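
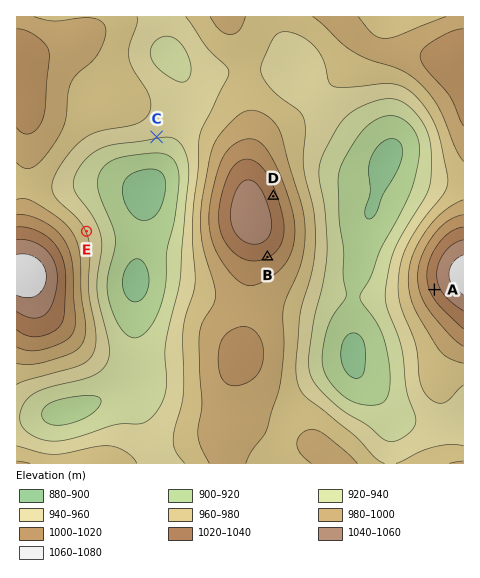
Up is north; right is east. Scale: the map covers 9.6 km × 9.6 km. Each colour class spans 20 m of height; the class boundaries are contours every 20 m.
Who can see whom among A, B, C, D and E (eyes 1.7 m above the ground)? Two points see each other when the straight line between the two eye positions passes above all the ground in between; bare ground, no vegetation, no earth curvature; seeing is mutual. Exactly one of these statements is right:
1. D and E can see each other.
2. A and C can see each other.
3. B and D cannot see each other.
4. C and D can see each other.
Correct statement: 3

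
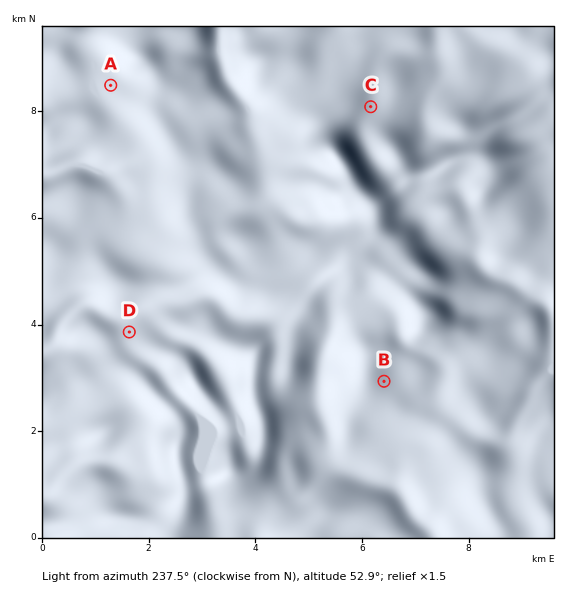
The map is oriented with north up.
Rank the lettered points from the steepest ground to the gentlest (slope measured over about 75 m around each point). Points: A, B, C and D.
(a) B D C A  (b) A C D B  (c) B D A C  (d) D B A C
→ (a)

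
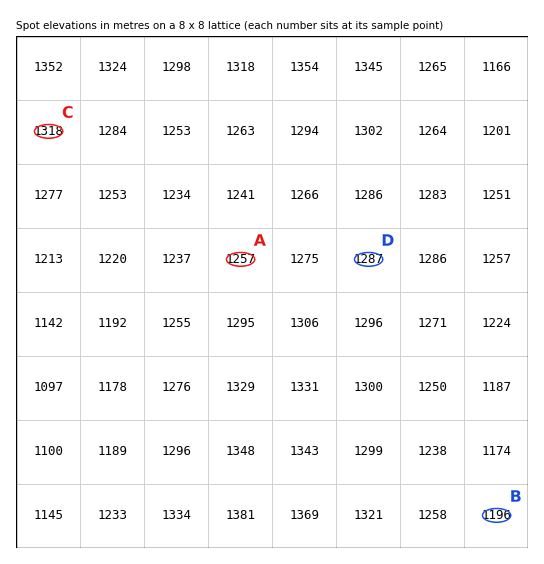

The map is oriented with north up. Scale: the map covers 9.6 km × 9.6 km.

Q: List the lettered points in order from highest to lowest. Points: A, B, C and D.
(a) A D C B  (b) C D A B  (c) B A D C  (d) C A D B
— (b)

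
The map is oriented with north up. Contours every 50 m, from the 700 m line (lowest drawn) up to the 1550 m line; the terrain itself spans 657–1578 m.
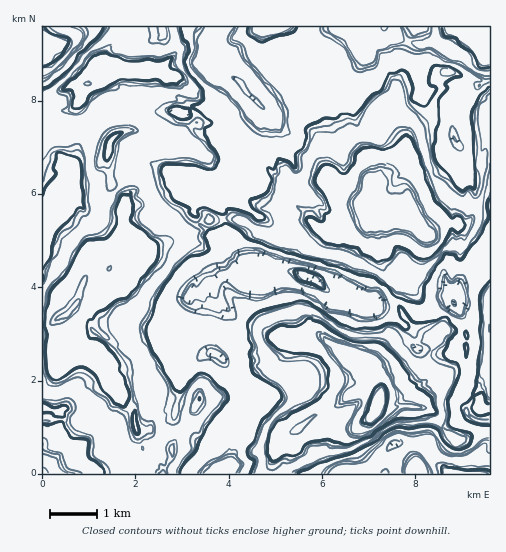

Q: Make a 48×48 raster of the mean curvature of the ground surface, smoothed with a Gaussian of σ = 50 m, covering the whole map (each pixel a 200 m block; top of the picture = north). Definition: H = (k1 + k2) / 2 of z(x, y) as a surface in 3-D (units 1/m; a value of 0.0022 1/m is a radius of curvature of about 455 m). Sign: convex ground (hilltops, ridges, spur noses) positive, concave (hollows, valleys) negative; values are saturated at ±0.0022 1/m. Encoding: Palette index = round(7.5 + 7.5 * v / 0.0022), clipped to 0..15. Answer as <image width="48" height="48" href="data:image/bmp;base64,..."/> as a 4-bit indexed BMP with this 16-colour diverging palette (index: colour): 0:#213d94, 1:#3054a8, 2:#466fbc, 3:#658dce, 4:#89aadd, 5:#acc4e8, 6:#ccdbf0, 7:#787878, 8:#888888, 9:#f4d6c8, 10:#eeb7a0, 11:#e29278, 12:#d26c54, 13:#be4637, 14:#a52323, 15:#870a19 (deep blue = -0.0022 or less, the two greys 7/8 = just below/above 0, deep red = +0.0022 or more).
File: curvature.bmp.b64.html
<image width="48" height="48" href="data:image/bmp;base64,Qk32BAAAAAAAAHYAAAAoAAAAMAAAADAAAAABAAQAAAAAAIAEAAATCwAAEwsAABAAAAAAAAAAlD0hAKhUMAC8b0YAzo1lAN2qiQDoxKwA8NvMAHh4eACIiIgAyNb0AKC37gB4kuIAVGzSADdGvgAjI6UAGQqHALS9pAt4hpeBtSYIiYSYRGAkWHd9q1CIZjLIWcl3d2qmTKMJFviVrIdZdHdP83dliMyXLoeGh22uVpuW9eq+ImiWZTd1RTqpM5h1CYh1hVeJY3iGJ9h4vJ3adkAzMW//pGZNyYha/0eJw2iHOcmbaIdv2mMoUW+mRtmNh3c9h2d4iid3ZI6Ypnc875dpd8QUzWNLh3NNVYgKyGN4c3esmoYln9ppz7Y/VEgJhyvqR5kn9tZnhzVjm3mQTta+vERMVdqpZKubN4s56b1Xh1C3J6T8S/lFrVg1eGg0WbinWJwD2qJ3cyyXcpZJc9cqk241a5/ESJi2aNRkeTd3TNl3dIZKh6aLF4uUSsmamYi3apOHZ7eGjHZFRILZicTSeL2VOdiIiIuUjSd3diCVilenalypv2tXezE6CNh3iLk3qEh3l1uGOF2qpW/slsVlGpRMCLiIiXhYwnh3eJh0pvmHdvlleGWnurgaCMZnkoV4oneIiIiD1d3KiphlVa9kjL9qGb+kmVR4tWeImbl1rFQ1/IR6iINbQ5t5KLbcWbQ3nDibeFVoRqzJmlVBMhnDV5cKOHk/WJyUbBegZYTMy4RJphVndhk2prBEbI12l4iuOlSxZVzEIlq4WHh0I2jNw6JHa3nGxneKotN6UzlGd2RZUIQYtZ2Iw5EKgbOad3l4uE0puWJXd3eABVWHeZd3mUm5g4sth3p4jJehaaw1d1I3eJvLV8NjaERVdRtYuHh4iMWqVXqiIleKzaU0rLsI7YHEZ0qi3JiIitpp6mead83bg5q7hnmXWqSMJ2W4RnuIuzd4sUdS3ZiGPLmFdlMW76dqomVqhSiakmeKp5Nd64hzy4d1+8zLnVjflEdIyFepFni3H/f+QHh09phJqIiIxGrnnEd1K2bMhoumWCViX7hpZWk+iIeKk9Q0iDd2W3H9Vqc2d3d2iLiHULhOmImdSlSsnDZ2a2lMeLRnd4h3Y1t3ObhhyJSsTCxWH3Z1al1FaZN3d3iHdjyIT4iC6rVFppklL4Z0iIhXekFENGd3hn3FS81Yi8tn1XRmfLVSl/tIeImHr8V3iEoniLQLZFR4xxZ1mbNVlM03iJmqnXV4h3ZVxlZL7bmLeSiFmZq5lL8leHiIySd4iZiDeohzZBm+SVkWioh4dl77d3ibM2eIyaiWnKmYd1W7aFZliod3eGRGeJuY+4eMYjC3Zoi4mHZVuHeEqYiHN4d3eHQAtGeqN3G4dlVxyXeLeGeEyYc/0md3eKZmJHnjdla3h3dkXYinSYZ1fMYZtyRnd3d69a42ZzyIh3iHRtnDRcR3THr8q9gTNDi3+ZJ1g5qId3h4dS3GV4doNYaLp4vNzLv8YzdoObiHd3h4mDzFWaqr5mZoyXiKmJplFHd0bIh3d3iJeoVmd7/YQxWXr8zInH+mB4hm2Id4iIjGIPiJu7MogXI3aYQkQSKchXYJlneHh4uydXzYKSbaJ0IEZLiHarm1VXX5ODNHeMpHd2MmI4xyd36BZjt6aNqjo3SI/M6jaiJ3h2dO3pA1VQ=="/>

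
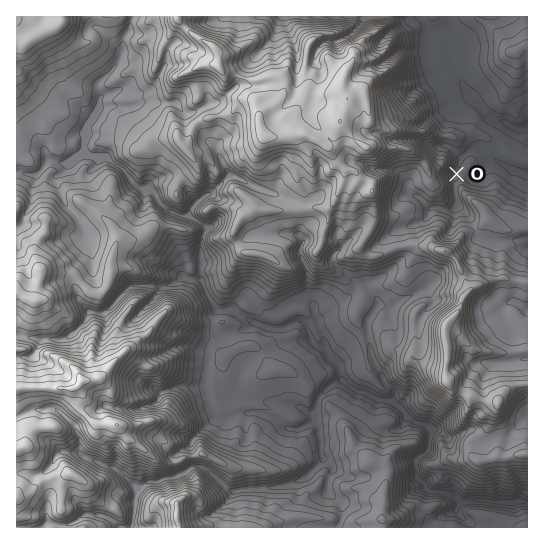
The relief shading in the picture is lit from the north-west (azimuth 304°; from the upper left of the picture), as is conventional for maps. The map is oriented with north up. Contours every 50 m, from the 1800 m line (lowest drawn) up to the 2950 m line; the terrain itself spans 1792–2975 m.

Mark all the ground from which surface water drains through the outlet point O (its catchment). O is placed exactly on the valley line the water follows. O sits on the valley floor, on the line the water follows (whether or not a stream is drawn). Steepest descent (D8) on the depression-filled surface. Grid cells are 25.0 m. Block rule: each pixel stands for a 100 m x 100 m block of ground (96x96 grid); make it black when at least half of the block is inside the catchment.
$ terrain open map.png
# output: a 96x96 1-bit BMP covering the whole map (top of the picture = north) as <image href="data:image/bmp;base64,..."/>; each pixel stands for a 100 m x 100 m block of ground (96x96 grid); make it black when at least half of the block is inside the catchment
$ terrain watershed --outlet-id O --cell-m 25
<image width="96" height="96" href="data:image/bmp;base64,Qk2+BAAAAAAAAD4AAAAoAAAAYAAAAGAAAAABAAEAAAAAAIAEAAATCwAAEwsAAAIAAAAAAAAA////AAAAAAAAAAAAAAAAAAAAAAAAAAAAAAAAAAAAAAAAAAAAAAAAAAAAAAAAAAAAAAAAAAAAAAAAAAAAAAAAAAAAAAAAAAAAAAAAAAAAAAAAAAAAAAAAAAAAAAAAAAAAAAAAAAAAAAAAAAAAAAAAAAAAAAAAAAAAAAAAAAAAAAAAAAAAAAAAAAAAAAAAAAAAAAAAAAAAAAAAAAAAAAAAAAAAAAAAAAAAAAAAAAAAAAAAAAAAAAAAAAAAAAAAAAAAAAAAAAAAAAAAAAAAAAAAAAAAAAAAAAAAAAAAAAAAAAAAAAAAAAAAAAAAAAAAAAAAAAAAAAAAAAAAAAAAAAAAAAAAAAAAAAAAAAAAAAAAAAAAAAAAAAAAAAAAAAAAAAAAAAAAAAAAAAAAAAAAAAAAAAAAAAAAAAAAAAAAAAAAAAAAAAAAAAAAAAAAAAAAAAAAAAAAAAAAAAAAAAAAAAAAAAAAAAAAAAAAAAAAAAAAAAAAAAAAAAAAAAAAAAAAAAAAAAAAAAAAAAAAAAAAAAAAAAAAAAAAAAAAAAAAAAAAAAAAAAAAAAAAAAAAAAAAAAAAAAAAAAAAAAAAAAAAAAAAAAAAAAAAAAAAAAAAAAAAAAAAAAAAAAAAAAAAAAAAAAAAAAAAAAAAAAAAAAAAAAAAAAAAAAAAAAAAAAAAAAAAAAAAAAAAAAAAAAAAAAAAAAAAAAAAAAAAAAAAAAAAAAAAAAAAAAAAAAAAAAAAAAAAAAAAAAAAAAAAAAAAAAAAAAAAAAAAAAAAAAAAAAAAAAAAAAAAAAAAAAAAAAAAAAAAAAAAAAAAAAAAAAAAAAAAAAAAAAAAAHgAAAAAAAAAAAAAAP4DwAAAAAAAAAAAAH//4AAAAAAAAAAAAD//4AAAAAAAAAAAAD//+AAAAAAAAAAAAB///gAAAAAAAAAAAB///wAAAAAAAAAAAB///wAAAAAAAAAAAB///wAAAAAAAAAAAB///gAAAAAAAAAAAB///AAAAAAAAAAAAB//8AAAAAAAAAAAAB//8AAAAAAAAAAAAB//4AAAAAAAAAAAAH//4AAAAAAAAAAAAP/4AAAAAAAAAAAAB//4AAAAAAAAAAAAD//4AAAAAAAAAAAAD//wAAAAAAAAAAAAH//AAAAAAAAAAAAAP/AAAAAAAAAAAAAAfwAAAAAAAAAAAAAAfgAAAAAAAAAAAAAAPAAAAAAAAAAAAAAAGAAAAAAAAAAAAAAAAAAAAAAAAAAAAAAAAAAAAAAAAAAAAAAAAAAAAAAAAAAAAAAAAAAAAAAAAAAAAAAAAAAAAAAAAAAAAAAAAAAAAAAAAAAAAAAAAAAAAAAAAAAAAAAAAAAAAAAAAAAAAAAAAAAAAAAAAAAAAAAAAAAAAAAAAAAAAAAAAAAAAAAAAAAAAAAAAAAAAAAAAAAAAAAAAAAAAAAAAAAAAAAAAAAAAAAAAAAAAAAAAAAAAAAAAAAAAAAAAAAAAAAAAAAAAAAAAAAAAAAAAAAAAAAAAAAAAAAAAAAAAAAAAAAAAAAAAAAAAAAAAAAAAAA="/>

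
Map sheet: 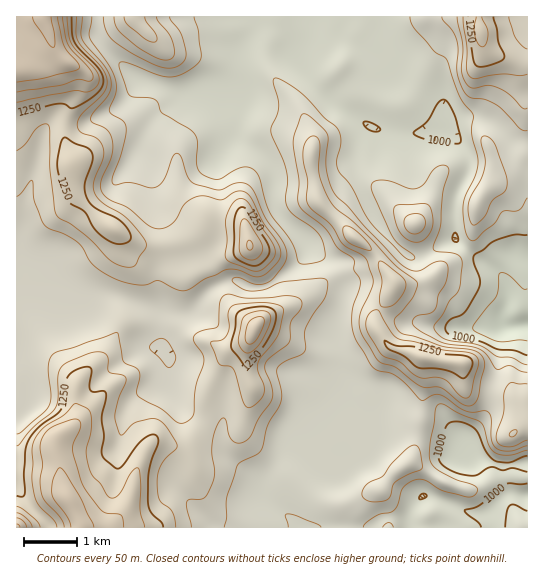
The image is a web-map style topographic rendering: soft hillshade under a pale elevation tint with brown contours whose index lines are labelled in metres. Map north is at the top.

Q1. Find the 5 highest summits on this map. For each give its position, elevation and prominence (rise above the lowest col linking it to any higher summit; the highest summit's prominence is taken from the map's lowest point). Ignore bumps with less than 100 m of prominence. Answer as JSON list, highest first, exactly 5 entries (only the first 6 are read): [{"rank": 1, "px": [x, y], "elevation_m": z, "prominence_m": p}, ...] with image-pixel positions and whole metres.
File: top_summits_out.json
[{"rank": 1, "px": [69, 499], "elevation_m": 1439, "prominence_m": 158}, {"rank": 2, "px": [254, 330], "elevation_m": 1383, "prominence_m": 220}, {"rank": 3, "px": [250, 246], "elevation_m": 1355, "prominence_m": 179}, {"rank": 4, "px": [481, 33], "elevation_m": 1319, "prominence_m": 299}, {"rank": 5, "px": [422, 357], "elevation_m": 1300, "prominence_m": 211}]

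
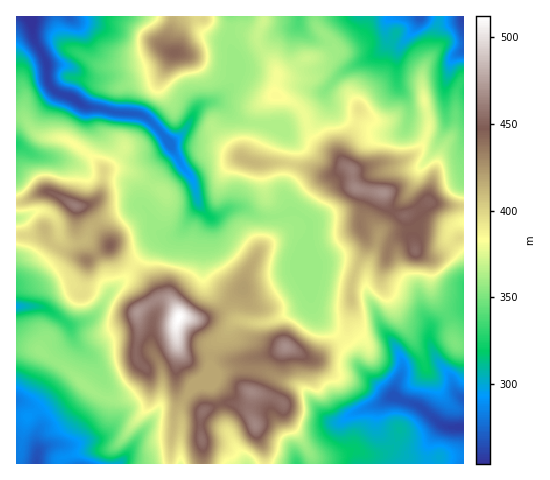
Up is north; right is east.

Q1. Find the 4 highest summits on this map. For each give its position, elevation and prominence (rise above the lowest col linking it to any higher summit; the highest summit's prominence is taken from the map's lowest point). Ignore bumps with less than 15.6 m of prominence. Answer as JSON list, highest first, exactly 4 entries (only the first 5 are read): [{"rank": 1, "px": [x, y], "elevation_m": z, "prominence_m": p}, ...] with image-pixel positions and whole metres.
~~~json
[{"rank": 1, "px": [179, 318], "elevation_m": 512, "prominence_m": 258}, {"rank": 2, "px": [383, 193], "elevation_m": 469, "prominence_m": 82}, {"rank": 3, "px": [286, 347], "elevation_m": 468, "prominence_m": 49}, {"rank": 4, "px": [251, 392], "elevation_m": 465, "prominence_m": 35}]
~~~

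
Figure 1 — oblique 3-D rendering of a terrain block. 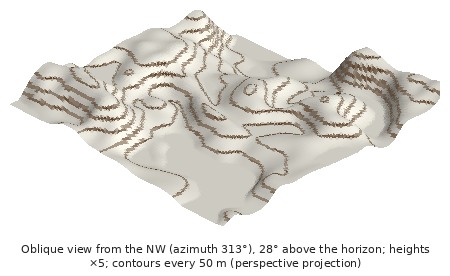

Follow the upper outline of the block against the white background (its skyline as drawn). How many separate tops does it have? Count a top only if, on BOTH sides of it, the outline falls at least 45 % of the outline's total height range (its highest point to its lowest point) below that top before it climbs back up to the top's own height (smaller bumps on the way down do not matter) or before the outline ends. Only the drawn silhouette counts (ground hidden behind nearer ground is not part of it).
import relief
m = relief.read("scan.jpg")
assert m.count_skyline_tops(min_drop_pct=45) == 1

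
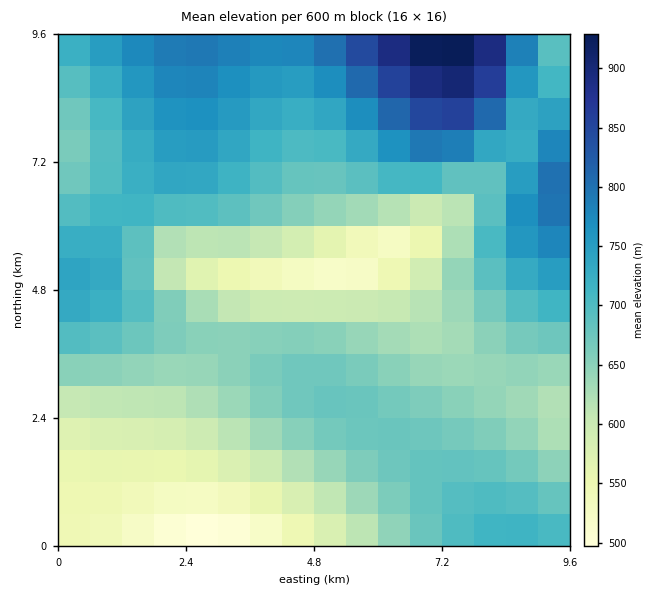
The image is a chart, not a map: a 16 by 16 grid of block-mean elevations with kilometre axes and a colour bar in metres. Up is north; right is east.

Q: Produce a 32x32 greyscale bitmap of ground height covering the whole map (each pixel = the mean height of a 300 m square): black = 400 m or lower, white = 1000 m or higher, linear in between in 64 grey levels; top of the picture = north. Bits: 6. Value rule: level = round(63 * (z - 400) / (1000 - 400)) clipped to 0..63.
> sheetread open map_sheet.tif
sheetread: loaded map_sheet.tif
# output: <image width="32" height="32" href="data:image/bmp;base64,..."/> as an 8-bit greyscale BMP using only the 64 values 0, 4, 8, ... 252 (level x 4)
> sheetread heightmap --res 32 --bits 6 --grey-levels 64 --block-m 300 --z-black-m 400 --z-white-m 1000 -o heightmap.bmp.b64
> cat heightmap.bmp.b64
<image width="32" height="32" href="data:image/bmp;base64,Qk02CAAAAAAAADYEAAAoAAAAIAAAACAAAAABAAgAAAAAAAAEAAATCwAAEwsAAAABAAAAAAAAAAAAAAEBAQACAgIAAwMDAAQEBAAFBQUABgYGAAcHBwAICAgACQkJAAoKCgALCwsADAwMAA0NDQAODg4ADw8PABAQEAAREREAEhISABMTEwAUFBQAFRUVABYWFgAXFxcAGBgYABkZGQAaGhoAGxsbABwcHAAdHR0AHh4eAB8fHwAgICAAISEhACIiIgAjIyMAJCQkACUlJQAmJiYAJycnACgoKAApKSkAKioqACsrKwAsLCwALS0tAC4uLgAvLy8AMDAwADExMQAyMjIAMzMzADQ0NAA1NTUANjY2ADc3NwA4ODgAOTk5ADo6OgA7OzsAPDw8AD09PQA+Pj4APz8/AEBAQABBQUEAQkJCAENDQwBEREQARUVFAEZGRgBHR0cASEhIAElJSQBKSkoAS0tLAExMTABNTU0ATk5OAE9PTwBQUFAAUVFRAFJSUgBTU1MAVFRUAFVVVQBWVlYAV1dXAFhYWABZWVkAWlpaAFtbWwBcXFwAXV1dAF5eXgBfX18AYGBgAGFhYQBiYmIAY2NjAGRkZABlZWUAZmZmAGdnZwBoaGgAaWlpAGpqagBra2sAbGxsAG1tbQBubm4Ab29vAHBwcABxcXEAcnJyAHNzcwB0dHQAdXV1AHZ2dgB3d3cAeHh4AHl5eQB6enoAe3t7AHx8fAB9fX0Afn5+AH9/fwCAgIAAgYGBAIKCggCDg4MAhISEAIWFhQCGhoYAh4eHAIiIiACJiYkAioqKAIuLiwCMjIwAjY2NAI6OjgCPj48AkJCQAJGRkQCSkpIAk5OTAJSUlACVlZUAlpaWAJeXlwCYmJgAmZmZAJqamgCbm5sAnJycAJ2dnQCenp4An5+fAKCgoAChoaEAoqKiAKOjowCkpKQApaWlAKampgCnp6cAqKioAKmpqQCqqqoAq6urAKysrACtra0Arq6uAK+vrwCwsLAAsbGxALKysgCzs7MAtLS0ALW1tQC2trYAt7e3ALi4uAC5ubkAurq6ALu7uwC8vLwAvb29AL6+vgC/v78AwMDAAMHBwQDCwsIAw8PDAMTExADFxcUAxsbGAMfHxwDIyMgAycnJAMrKygDLy8sAzMzMAM3NzQDOzs4Az8/PANDQ0ADR0dEA0tLSANPT0wDU1NQA1dXVANbW1gDX19cA2NjYANnZ2QDa2toA29vbANzc3ADd3d0A3t7eAN/f3wDg4OAA4eHhAOLi4gDj4+MA5OTkAOXl5QDm5uYA5+fnAOjo6ADp6ekA6urqAOvr6wDs7OwA7e3tAO7u7gDv7+8A8PDwAPHx8QDy8vIA8/PzAPT09AD19fUA9vb2APf39wD4+PgA+fn5APr6+gD7+/sA/Pz8AP39/QD+/v4A////ADw8PDg0MCwoKCQoKCwwODxETFRcZGhweHyAhISIhISAPDw8PDg0MCwsLCwwNDg8RExQWGBobHR4fICEhISEgHw8QDw8ODg0NDA0NDg8QERMUFhcZGhwdHh8gICAgIB8eDxAQEA8PDg4ODg8QERITFRYXGRobHB0eHx8fHx8eHRwQEBAQEBAQEBAQERITFBYXGBkaGxwdHR4eHh4eHR0cGhAREREREREREhITFBUWGBkaGxscHR0dHh4dHRwcGxoZERISEhISExMTFBUWFxgZGhscHB0dHR0dHRwcGxsaGRcTExMUFBQUFBUWFxgZGhscHB0dHR0dHRwcGxsaGhkYFxQVFRUVFRYWFhcYGRobHB0dHR0dHRwcGxsbGhoZGBgXFxcXFxcXFxcYGBkaGxwcHR0dHR0cHBsaGhoaGRkYGBcZGRkZGRkYGBkZGhobHBwdHR0cHBsbGhoZGRkZGRkZGBwcHBsbGhoaGhoaGxscHBwcHBsbGhkZGRkZGRoaGhoaHh4eHR0cGxsaGhobGxscHBsbGhoZGBgYGBkZGhscHBwgICAfHh0cGxsaGhoaGhoaGhoZGBgYFxcYGRobHB0eHiIiIiEgHh0bGhkYFxcXFxcXFxcXFxYXFxgZGxweHyAgIyMjIiAeHBkXFhQTExISEhITExMUFRYXGBocHh8hIiIkJCMiIB0ZFhMSEA8PDg4ODQ4ODxASFBYYGx0fISMkJCMkIyIgGxYTERAQDw8ODg0MCwsMDQ8RFRgbHiAjJCUmIiMjIiAcFhQUFBQUExMSEQ8ODQwMDA8SFhseIiQmJychIiIiIB4aGBkZGRkZGBcWFRMSEA8ODxEUGR4iJScoKSAgISEhIB4eHh4eHRwbGhkZGBcWFRMSEhQYHSIlKCkqHh8gISEhISEhISAfHh0cGxsbGxsaGRgXFxgbICUoKiocHh8gISIjIyMiISAfHh0dHB0dHh4fHh0cGxwfIycqKxsdHiAhIiMkJCMiISAfHh4eHh8gIiMjIyIgHh8iJikqGxweICEjJCUlJCMiISAfHx8gISIkJicoJyUiICEkKCobHB4gIiMlJSYlJCMiISAgICEjJScpKiwsKicjISMmKBsdHyEjJCUmJiYlJCMiIiEiIyUnKSstLy8uKycjIiQmHB4gIiMlJicnJyYlJCMjIyMlJykrLjAxMjEvKiUiIiQdHyEjJCYnKCgnJyYlJCQkJScpKy4wMjM0NDItJyIhIh8gIiQlJygoKCgnJyYlJSYnKCstMDI0NTY1NDAqIyAgICIjJSYnKCkpKSgoJycnJygqLS8yNDY3Nzc1MSskHx8iIyUmJygpKiopKSkoKCgpKiwuMTM1Nzg4ODYyLCUfHg="/>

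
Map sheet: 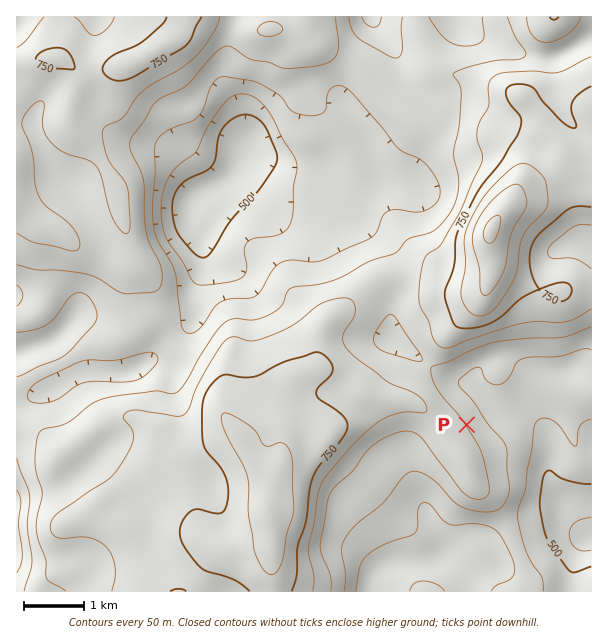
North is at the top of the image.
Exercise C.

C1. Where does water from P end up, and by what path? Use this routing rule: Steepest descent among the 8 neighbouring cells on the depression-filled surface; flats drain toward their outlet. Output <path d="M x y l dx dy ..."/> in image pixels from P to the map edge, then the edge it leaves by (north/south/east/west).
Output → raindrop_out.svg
<path d="M467 425l18-18 12 0 6 3 18 0 3 3 1 0 21 21 0 3 2 1 0 6 1 2 0 34 3 6 6 8 8 16 21 21 0 5 1 3 3 0"/>
exit: east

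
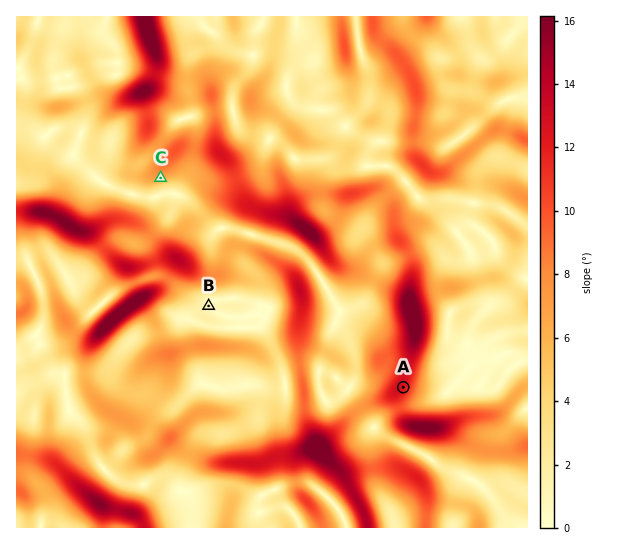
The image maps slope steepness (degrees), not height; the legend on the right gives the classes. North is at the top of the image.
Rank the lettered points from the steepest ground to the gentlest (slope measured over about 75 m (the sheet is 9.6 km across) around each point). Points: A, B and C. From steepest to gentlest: A C B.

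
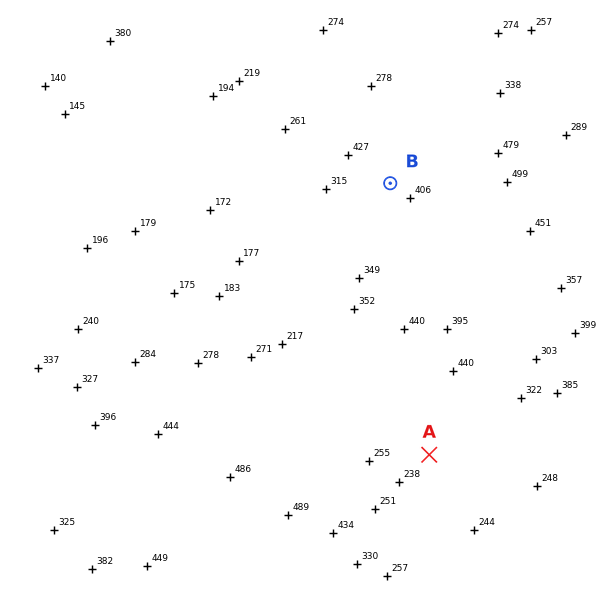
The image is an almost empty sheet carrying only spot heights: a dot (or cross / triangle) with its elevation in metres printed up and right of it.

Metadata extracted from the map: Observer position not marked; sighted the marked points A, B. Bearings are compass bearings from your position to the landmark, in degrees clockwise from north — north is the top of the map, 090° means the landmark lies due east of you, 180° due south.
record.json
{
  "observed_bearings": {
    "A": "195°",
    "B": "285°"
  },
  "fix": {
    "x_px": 495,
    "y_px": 211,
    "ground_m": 455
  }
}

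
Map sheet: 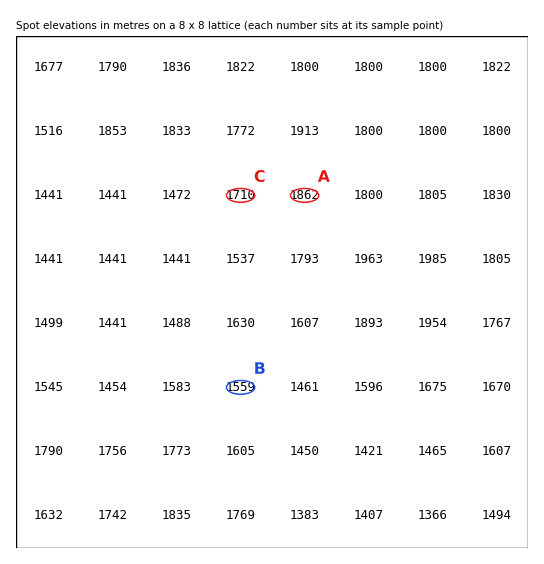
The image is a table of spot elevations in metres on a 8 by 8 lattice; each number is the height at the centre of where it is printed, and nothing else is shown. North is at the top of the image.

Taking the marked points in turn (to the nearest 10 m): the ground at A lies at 1860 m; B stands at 1560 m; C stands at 1710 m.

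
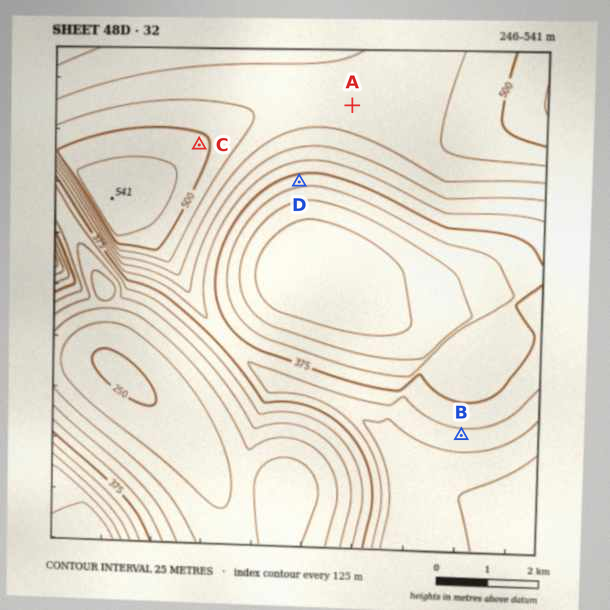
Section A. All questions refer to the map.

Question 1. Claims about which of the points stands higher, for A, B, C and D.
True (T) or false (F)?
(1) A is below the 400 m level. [F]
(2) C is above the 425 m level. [T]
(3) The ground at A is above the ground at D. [T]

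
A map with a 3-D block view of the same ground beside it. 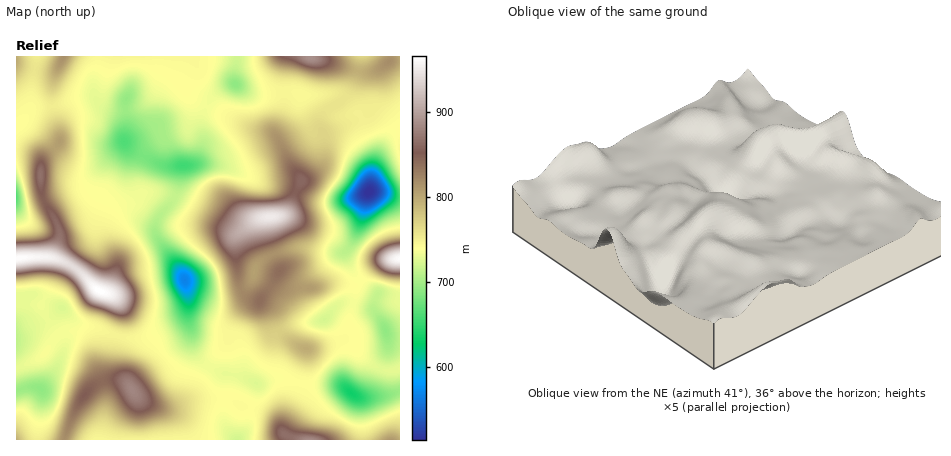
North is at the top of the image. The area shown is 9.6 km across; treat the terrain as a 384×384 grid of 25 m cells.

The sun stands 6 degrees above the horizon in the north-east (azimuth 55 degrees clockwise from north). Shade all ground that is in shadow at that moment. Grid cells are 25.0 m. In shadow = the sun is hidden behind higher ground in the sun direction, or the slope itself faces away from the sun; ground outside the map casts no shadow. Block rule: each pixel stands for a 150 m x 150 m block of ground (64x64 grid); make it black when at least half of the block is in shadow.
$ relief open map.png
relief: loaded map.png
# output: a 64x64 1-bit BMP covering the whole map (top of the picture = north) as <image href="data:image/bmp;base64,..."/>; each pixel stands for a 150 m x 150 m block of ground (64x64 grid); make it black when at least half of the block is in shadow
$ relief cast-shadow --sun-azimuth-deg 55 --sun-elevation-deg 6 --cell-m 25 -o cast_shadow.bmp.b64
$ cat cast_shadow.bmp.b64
<image width="64" height="64" href="data:image/bmp;base64,Qk0+AgAAAAAAAD4AAAAoAAAAQAAAAEAAAAABAAEAAAAAAAACAAATCwAAEwsAAAIAAAAAAAAA////AAAAAAAGAAAAAfAAAAcD8AAB8AAABwf4AADgAAAHh/AAAGAAAAeD8AAAAAAAB4PwAAAAAAAHw+AAAAAAAAPB4AAAAADgAcDAAAAAA+AAwAAAAAAD4AAAAAAAAAPAAAAAAAAAA4AAAAAAAAAAAAAAAAAABgAAAAAAAAAGAAB/AAAAAAAAAP/gAAAAAAAA//4AAAAAAAD//8ACDwAAAP//4AI/gAAA///AD/8AAAD//8Af/wAYAP//gB/4AB8A//4AP/gAD8D/+AA/+AAH+P/wAH/4AAf+//AAf/gAA///4AD/+AAB///AAP/wAAH/PgAA//AAAP8AAAB/8AAAfAAAAH/wAAAwAAAA//AAAAAAAADv4AAAAHwAAEfgAAAA/gAAA4AAAAD8AAAAAAAAAPwAAAAAAAAA+AAAAAAAADDwAAAAAAAA//AAAAAAAAH/8AAAAAAAAP/wAAAAAHgA//AAAAAA+AB/8AAAAAD4AH/wAAAAAPgAf+AAAAEAcAA/YAAAAQAgAB4AAAAAAAAADgAAAAAAAAAAAAAAAAAAAAAAAAAAAAAAAAAAAAAAAAAAAAAAAAAAAAAAAAAAAAAAAAAAAAAAAAAAAAAAAAAAAAAAAAAAAAAAAAAAAAAP/wAAAAAAAA//8AAAAAAAB//wAAAAAAAD/+AAAAAAAAH/wAAAAAAAAP8AAA=="/>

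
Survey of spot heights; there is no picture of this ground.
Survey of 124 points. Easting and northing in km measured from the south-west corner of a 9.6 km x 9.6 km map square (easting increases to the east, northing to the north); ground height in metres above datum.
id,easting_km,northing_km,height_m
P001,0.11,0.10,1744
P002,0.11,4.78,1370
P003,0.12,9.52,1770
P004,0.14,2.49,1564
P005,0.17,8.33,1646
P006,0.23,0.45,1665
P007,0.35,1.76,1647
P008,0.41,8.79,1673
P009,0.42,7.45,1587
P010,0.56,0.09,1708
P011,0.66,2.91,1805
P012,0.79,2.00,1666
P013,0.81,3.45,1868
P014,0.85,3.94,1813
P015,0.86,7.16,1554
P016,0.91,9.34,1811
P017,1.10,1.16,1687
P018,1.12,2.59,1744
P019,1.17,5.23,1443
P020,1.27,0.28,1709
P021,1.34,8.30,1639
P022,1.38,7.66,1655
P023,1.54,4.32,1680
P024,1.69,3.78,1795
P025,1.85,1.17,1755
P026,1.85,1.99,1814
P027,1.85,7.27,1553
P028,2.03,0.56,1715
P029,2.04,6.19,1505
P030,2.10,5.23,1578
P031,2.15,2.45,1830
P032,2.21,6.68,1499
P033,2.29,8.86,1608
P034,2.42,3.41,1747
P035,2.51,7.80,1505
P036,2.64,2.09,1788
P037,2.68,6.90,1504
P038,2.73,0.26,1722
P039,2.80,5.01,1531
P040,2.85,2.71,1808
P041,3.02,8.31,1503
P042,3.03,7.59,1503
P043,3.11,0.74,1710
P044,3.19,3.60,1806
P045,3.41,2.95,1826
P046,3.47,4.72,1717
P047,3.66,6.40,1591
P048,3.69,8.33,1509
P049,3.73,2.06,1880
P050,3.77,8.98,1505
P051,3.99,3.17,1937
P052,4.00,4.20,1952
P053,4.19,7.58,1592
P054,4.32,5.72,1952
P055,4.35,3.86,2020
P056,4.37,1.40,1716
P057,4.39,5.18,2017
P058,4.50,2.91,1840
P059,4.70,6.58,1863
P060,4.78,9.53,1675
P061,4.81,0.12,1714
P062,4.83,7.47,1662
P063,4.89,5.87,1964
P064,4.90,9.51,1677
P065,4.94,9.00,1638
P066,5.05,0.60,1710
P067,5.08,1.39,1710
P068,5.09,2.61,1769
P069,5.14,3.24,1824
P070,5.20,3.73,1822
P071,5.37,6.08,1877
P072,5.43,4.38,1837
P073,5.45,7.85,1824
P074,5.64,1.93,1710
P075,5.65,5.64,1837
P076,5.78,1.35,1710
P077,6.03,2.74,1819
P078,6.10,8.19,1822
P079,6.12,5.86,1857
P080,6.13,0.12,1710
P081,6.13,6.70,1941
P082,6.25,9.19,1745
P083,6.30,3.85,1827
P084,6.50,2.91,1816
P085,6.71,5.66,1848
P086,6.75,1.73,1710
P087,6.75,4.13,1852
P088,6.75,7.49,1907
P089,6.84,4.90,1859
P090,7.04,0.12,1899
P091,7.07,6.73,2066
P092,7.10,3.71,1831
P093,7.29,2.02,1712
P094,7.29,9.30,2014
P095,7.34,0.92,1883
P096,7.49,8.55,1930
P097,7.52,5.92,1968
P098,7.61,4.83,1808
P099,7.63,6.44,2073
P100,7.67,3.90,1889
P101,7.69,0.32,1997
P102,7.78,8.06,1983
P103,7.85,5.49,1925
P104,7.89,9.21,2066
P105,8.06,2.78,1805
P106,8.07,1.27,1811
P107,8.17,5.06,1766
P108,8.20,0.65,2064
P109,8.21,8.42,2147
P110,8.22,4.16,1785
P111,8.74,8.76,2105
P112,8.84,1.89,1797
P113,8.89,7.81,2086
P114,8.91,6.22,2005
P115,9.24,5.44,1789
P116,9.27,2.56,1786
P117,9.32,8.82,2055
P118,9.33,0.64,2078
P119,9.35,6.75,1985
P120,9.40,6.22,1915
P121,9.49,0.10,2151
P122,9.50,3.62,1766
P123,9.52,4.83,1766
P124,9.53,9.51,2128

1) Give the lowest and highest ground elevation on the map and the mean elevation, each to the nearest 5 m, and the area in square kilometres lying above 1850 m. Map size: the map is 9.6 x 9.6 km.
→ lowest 1360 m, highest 2175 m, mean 1775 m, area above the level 28.1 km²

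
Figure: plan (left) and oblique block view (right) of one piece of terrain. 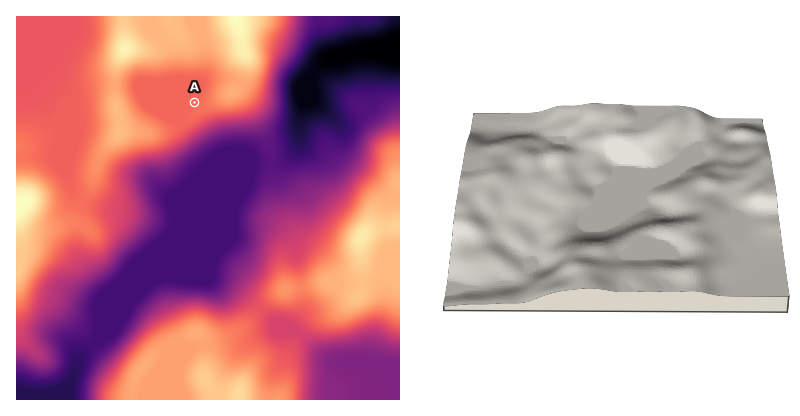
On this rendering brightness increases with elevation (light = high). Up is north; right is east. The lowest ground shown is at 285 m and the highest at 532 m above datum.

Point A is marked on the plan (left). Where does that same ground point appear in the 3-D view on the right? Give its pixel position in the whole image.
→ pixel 628 246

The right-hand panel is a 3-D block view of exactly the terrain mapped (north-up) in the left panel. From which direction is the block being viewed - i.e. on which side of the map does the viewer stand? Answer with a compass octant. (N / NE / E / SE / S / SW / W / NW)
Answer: N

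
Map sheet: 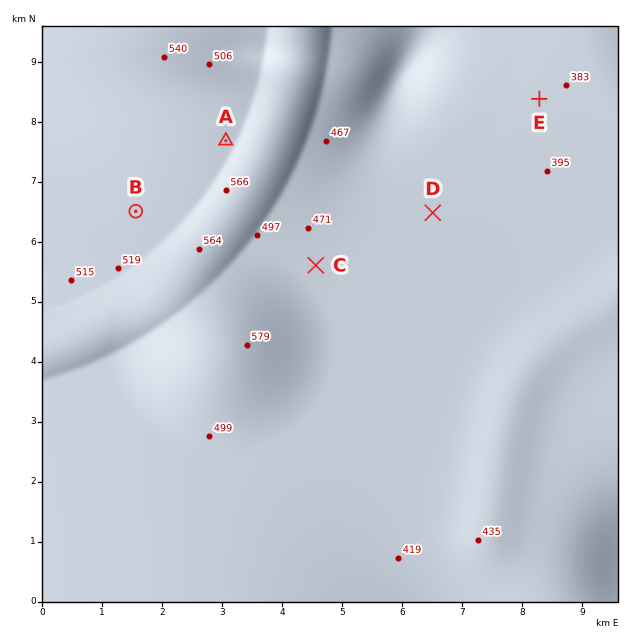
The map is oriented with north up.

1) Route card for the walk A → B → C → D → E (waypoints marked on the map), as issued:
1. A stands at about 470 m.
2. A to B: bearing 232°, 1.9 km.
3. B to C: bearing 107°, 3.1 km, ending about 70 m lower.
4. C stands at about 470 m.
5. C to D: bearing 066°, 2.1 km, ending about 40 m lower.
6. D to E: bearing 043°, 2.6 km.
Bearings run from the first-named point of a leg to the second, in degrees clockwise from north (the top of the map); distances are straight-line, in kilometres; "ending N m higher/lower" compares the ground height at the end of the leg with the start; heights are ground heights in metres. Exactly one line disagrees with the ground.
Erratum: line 1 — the height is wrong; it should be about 550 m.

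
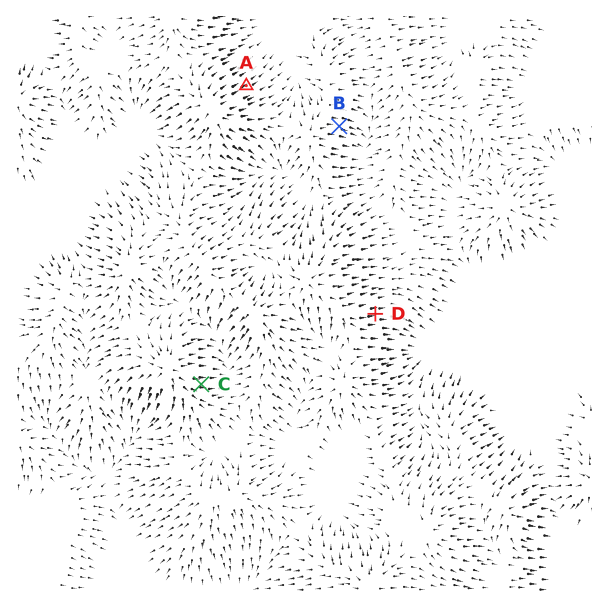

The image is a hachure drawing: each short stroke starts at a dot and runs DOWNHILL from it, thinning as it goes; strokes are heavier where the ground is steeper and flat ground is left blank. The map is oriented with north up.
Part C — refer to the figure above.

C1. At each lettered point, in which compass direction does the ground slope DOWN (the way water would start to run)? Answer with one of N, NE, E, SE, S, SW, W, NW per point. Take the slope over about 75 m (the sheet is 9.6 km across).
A NE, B E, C E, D E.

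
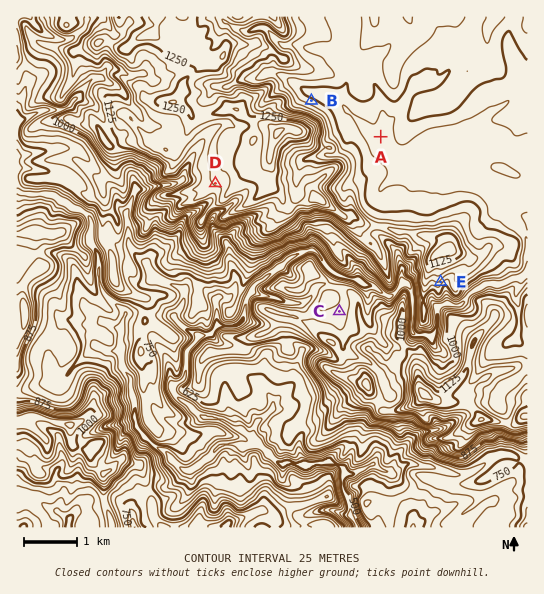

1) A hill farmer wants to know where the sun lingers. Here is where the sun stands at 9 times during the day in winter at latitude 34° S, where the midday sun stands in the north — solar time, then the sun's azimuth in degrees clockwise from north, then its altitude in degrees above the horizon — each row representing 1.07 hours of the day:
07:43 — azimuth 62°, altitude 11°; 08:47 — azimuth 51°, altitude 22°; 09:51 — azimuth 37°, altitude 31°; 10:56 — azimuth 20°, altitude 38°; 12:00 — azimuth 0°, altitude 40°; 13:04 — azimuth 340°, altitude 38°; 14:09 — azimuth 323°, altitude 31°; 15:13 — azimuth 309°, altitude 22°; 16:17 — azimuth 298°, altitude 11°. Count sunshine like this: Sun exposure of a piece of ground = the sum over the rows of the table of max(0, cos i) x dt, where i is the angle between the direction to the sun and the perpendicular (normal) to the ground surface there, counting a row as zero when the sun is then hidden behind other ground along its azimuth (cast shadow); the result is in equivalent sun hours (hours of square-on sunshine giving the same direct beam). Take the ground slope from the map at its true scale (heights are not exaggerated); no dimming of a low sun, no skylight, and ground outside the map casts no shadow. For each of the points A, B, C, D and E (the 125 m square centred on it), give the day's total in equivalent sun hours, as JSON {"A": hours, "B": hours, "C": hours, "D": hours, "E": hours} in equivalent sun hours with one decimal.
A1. {"A": 4.0, "B": 5.3, "C": 4.2, "D": 3.9, "E": 2.7}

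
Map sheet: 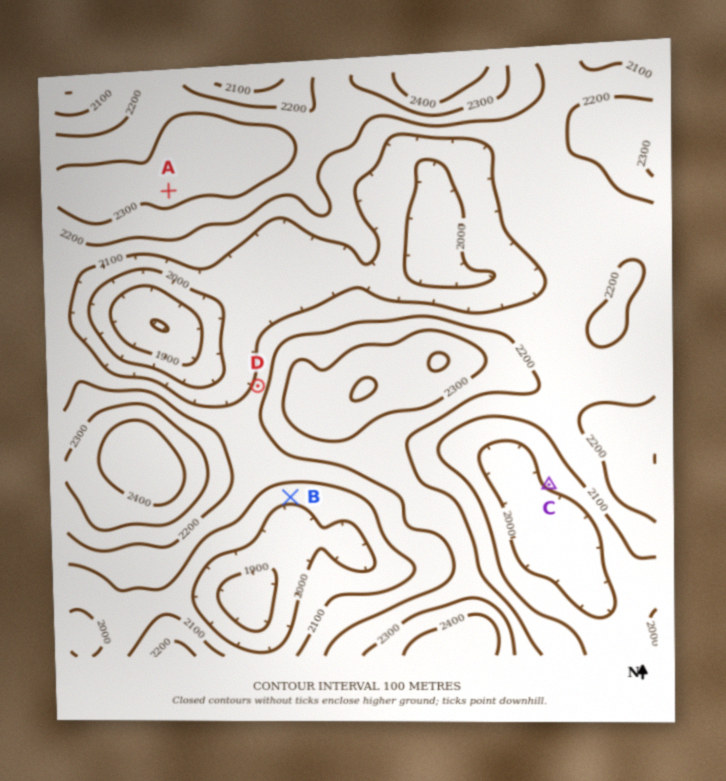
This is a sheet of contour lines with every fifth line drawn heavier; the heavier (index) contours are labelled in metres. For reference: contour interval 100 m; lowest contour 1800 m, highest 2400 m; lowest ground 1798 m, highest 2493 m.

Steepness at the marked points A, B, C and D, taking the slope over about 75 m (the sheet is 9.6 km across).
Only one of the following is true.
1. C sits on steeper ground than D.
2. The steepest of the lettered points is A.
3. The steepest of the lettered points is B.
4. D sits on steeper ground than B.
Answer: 4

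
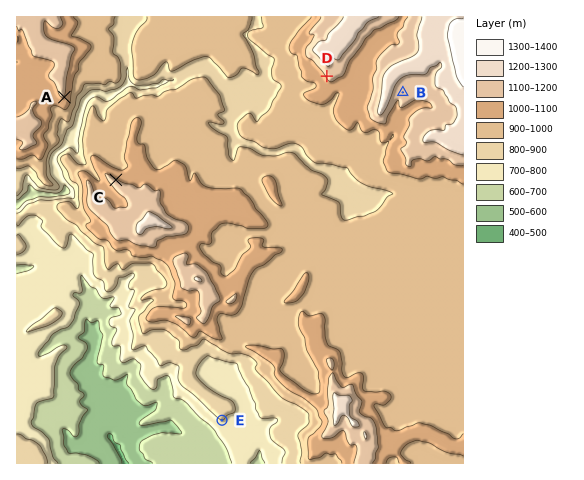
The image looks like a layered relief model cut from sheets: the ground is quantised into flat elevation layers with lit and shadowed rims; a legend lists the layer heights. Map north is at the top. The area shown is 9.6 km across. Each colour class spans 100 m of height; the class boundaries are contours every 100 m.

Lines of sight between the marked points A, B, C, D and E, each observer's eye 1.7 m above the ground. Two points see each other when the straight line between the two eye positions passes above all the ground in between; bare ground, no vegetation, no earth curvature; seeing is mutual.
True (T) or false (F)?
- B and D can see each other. F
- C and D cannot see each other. F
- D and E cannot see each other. T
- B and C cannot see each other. T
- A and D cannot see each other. F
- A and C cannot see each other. F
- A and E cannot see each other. T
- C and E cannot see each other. T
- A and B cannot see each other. T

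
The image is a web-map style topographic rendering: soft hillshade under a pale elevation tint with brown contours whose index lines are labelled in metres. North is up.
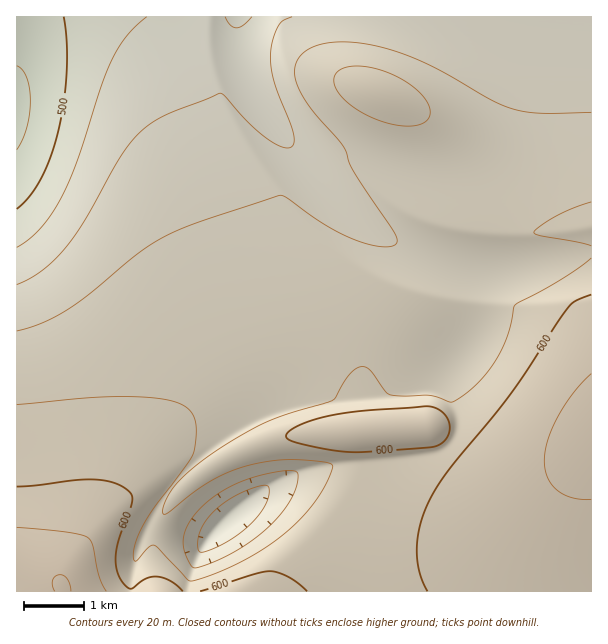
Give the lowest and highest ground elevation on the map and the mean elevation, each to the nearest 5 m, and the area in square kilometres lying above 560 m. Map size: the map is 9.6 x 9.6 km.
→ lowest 475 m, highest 640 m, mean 570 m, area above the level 64.9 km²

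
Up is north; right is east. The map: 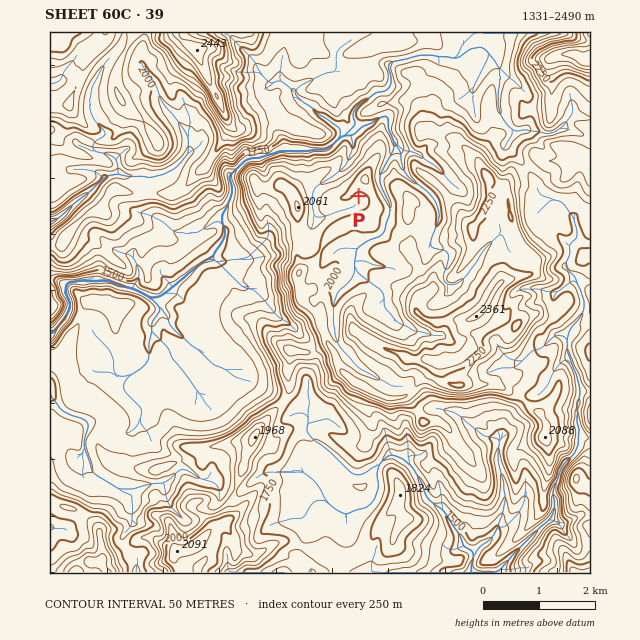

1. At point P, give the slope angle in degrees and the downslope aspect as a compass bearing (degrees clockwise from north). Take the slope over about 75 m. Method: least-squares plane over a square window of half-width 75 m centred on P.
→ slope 6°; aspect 165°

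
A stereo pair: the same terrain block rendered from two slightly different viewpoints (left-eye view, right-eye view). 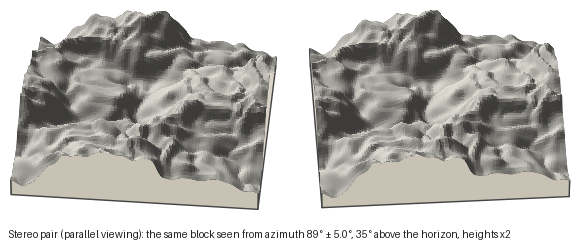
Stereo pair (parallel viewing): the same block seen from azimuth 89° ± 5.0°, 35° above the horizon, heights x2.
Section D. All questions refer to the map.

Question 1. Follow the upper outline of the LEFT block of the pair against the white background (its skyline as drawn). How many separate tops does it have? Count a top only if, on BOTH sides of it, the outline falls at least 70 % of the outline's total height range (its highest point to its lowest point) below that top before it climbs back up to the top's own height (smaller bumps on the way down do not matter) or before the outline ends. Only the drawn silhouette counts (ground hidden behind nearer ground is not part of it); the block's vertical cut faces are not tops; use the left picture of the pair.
0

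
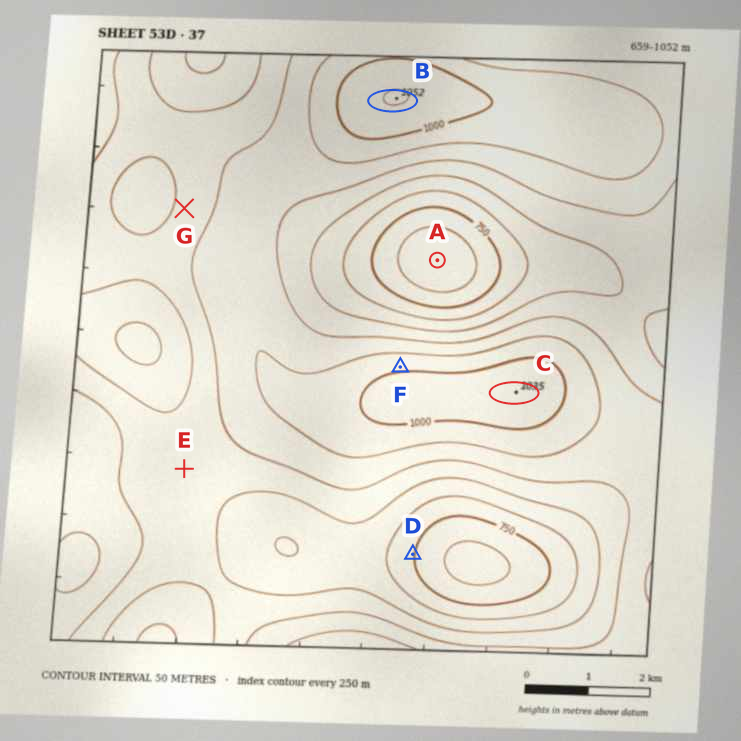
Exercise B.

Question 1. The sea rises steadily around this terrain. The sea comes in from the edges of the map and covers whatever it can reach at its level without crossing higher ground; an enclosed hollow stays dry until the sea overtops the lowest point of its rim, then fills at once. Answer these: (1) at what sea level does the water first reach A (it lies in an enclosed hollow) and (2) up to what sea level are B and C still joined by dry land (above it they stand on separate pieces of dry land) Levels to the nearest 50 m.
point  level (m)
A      850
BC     900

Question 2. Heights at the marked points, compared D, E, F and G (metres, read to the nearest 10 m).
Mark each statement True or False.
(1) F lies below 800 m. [False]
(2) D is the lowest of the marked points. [True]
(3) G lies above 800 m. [True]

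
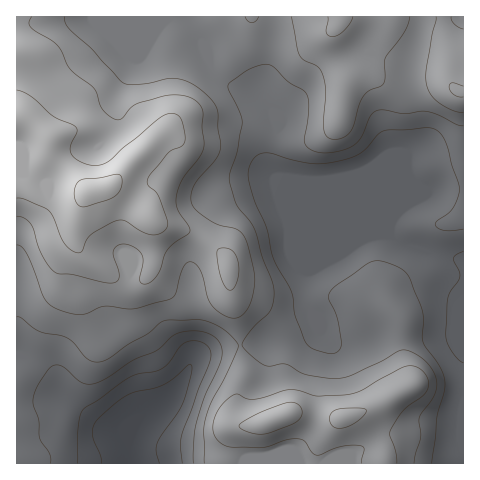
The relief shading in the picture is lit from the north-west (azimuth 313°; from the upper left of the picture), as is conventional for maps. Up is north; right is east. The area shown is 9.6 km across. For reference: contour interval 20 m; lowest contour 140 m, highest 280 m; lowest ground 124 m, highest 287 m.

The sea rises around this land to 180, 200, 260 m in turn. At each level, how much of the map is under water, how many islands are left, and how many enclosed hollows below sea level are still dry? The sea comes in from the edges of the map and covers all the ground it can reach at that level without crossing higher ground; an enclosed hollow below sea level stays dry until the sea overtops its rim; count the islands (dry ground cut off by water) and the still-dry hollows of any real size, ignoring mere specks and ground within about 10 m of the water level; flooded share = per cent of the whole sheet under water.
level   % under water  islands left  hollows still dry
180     25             0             0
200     42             0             0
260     93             0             0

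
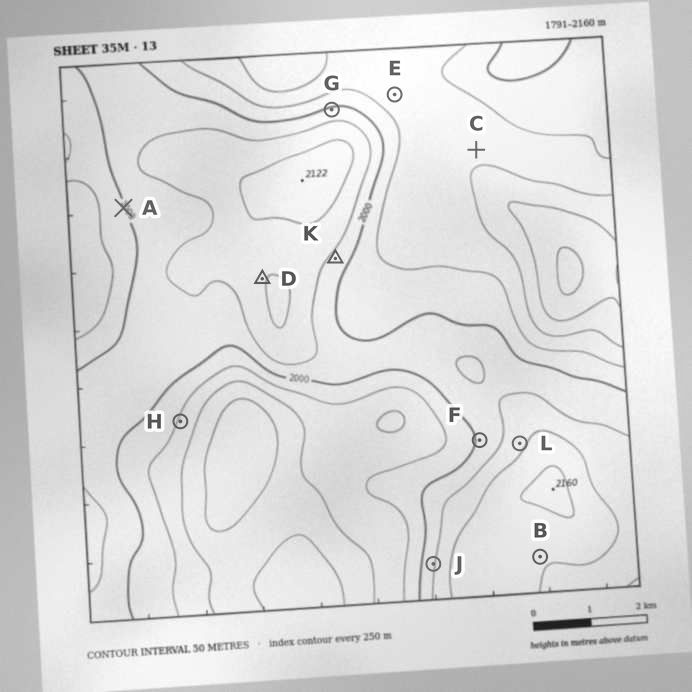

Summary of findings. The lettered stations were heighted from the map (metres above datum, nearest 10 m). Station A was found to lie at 2000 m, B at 2110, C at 1910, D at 2100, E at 1930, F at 2010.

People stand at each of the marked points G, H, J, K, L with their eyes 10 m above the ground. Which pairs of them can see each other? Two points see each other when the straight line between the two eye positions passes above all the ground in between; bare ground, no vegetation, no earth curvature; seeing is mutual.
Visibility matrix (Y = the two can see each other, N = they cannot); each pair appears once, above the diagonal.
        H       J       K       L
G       N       N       N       N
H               Y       N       Y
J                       Y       N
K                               Y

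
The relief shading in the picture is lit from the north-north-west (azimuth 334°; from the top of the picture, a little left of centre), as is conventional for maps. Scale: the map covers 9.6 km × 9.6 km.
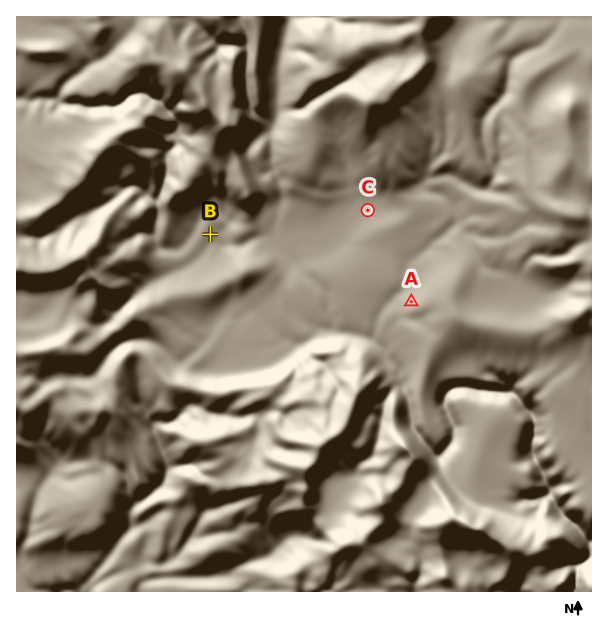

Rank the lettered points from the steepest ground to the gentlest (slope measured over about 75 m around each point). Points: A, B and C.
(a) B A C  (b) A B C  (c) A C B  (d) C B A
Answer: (b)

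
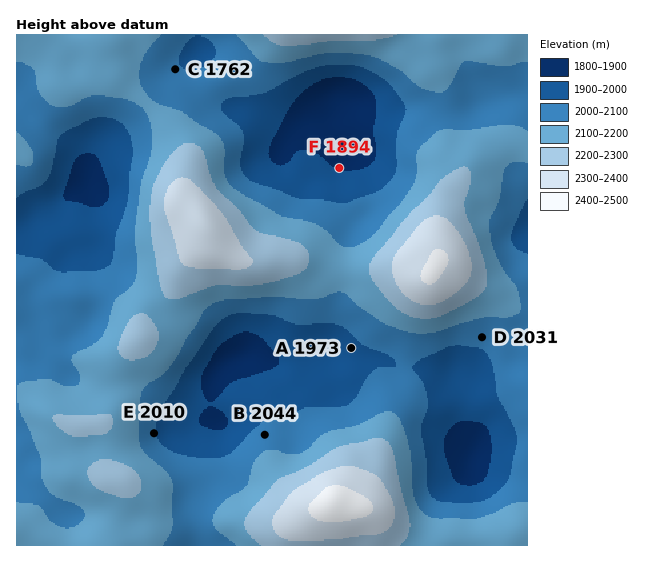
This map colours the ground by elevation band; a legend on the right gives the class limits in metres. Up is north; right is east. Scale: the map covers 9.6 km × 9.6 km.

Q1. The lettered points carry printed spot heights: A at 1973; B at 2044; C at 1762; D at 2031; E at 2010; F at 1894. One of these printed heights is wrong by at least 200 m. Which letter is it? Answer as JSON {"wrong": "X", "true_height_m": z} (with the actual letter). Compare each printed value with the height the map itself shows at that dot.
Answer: {"wrong": "C", "true_height_m": 2012}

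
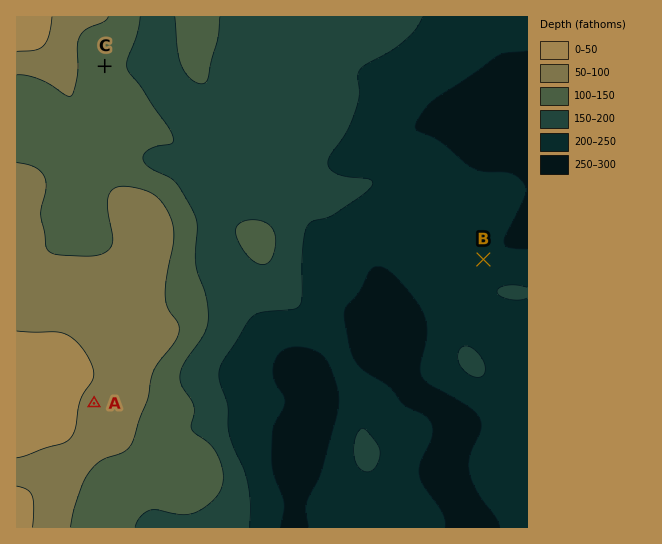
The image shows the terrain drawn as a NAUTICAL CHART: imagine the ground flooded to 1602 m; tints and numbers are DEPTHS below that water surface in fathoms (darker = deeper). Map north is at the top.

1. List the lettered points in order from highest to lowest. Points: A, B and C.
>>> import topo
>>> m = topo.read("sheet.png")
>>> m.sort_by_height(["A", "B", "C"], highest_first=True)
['A', 'C', 'B']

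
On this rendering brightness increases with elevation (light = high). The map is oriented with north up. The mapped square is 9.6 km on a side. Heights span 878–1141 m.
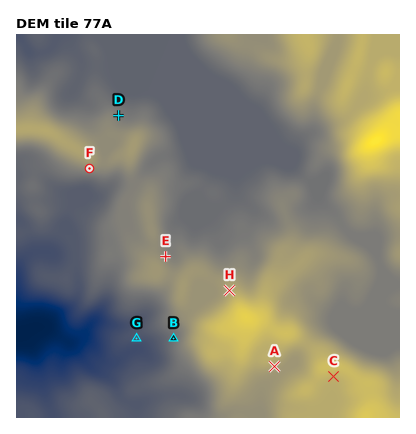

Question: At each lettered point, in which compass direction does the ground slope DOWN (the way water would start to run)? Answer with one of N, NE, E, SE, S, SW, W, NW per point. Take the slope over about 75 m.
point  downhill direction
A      SE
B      W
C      S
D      NE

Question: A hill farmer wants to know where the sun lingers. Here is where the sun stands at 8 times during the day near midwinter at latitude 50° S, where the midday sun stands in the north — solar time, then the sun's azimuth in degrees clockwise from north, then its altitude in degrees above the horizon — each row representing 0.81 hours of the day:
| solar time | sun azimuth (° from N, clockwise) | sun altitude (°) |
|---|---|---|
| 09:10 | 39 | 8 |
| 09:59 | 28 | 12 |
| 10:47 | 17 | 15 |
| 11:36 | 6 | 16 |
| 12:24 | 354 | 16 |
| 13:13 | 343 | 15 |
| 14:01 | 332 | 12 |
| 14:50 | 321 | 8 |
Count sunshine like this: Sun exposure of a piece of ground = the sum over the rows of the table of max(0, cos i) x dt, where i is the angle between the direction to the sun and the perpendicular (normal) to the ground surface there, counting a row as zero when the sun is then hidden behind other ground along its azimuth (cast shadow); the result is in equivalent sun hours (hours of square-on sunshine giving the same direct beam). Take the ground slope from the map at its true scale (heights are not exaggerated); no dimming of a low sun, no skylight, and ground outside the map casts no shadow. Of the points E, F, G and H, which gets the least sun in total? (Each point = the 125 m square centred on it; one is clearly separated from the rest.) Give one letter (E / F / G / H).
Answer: F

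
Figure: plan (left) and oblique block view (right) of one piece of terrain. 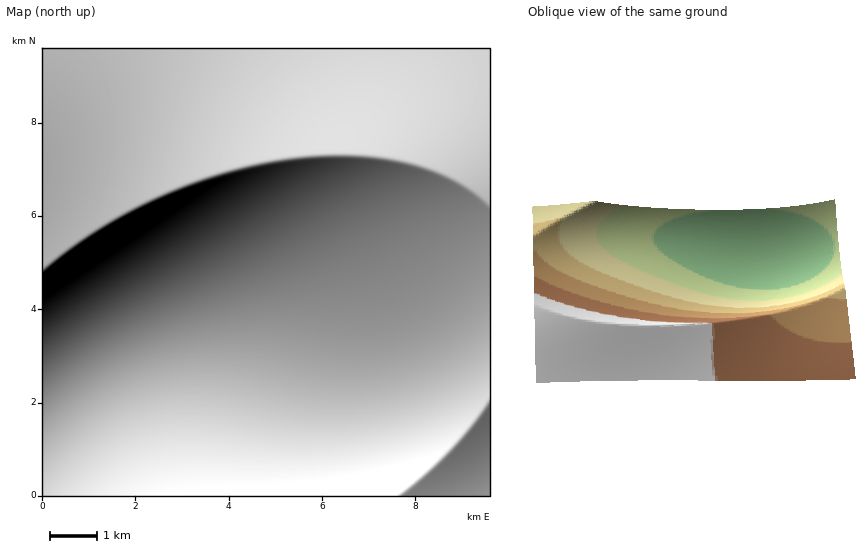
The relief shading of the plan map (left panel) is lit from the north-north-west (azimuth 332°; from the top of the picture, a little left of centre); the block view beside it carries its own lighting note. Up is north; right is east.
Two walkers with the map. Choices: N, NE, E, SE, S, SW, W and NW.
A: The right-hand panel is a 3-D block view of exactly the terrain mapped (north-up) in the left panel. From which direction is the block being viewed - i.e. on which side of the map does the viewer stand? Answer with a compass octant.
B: N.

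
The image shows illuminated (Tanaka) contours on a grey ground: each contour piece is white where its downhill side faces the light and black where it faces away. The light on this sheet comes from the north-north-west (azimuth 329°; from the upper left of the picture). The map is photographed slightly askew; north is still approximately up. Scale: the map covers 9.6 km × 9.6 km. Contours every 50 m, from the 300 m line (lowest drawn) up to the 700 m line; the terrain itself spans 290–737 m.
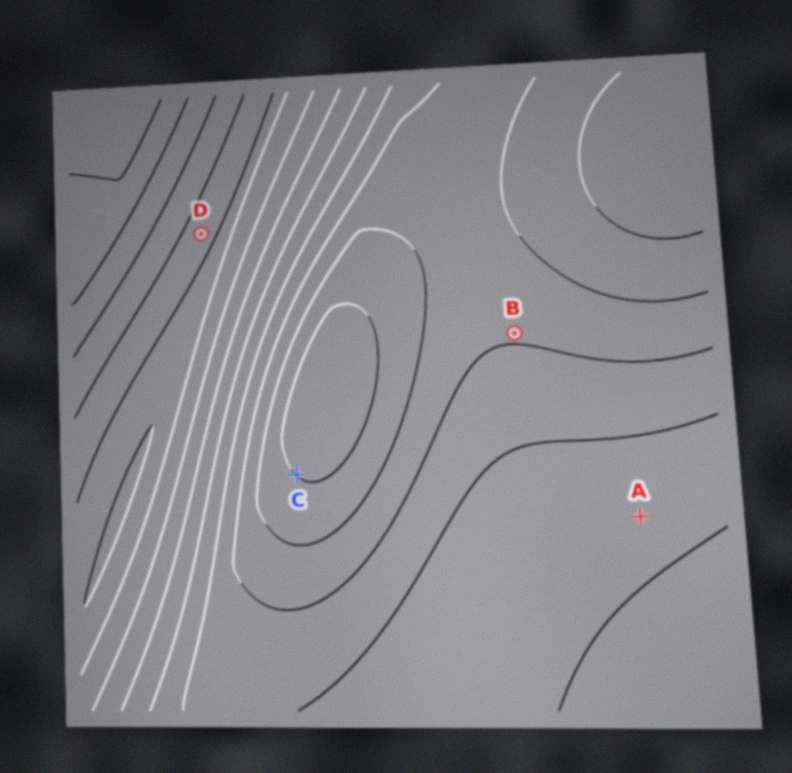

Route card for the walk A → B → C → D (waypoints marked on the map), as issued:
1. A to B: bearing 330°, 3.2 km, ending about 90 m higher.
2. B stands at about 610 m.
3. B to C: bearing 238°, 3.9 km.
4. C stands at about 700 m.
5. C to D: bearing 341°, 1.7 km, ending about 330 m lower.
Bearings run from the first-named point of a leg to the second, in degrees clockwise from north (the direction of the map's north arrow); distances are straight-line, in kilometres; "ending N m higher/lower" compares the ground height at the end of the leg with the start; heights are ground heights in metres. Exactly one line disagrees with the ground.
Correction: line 5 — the distance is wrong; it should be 4.0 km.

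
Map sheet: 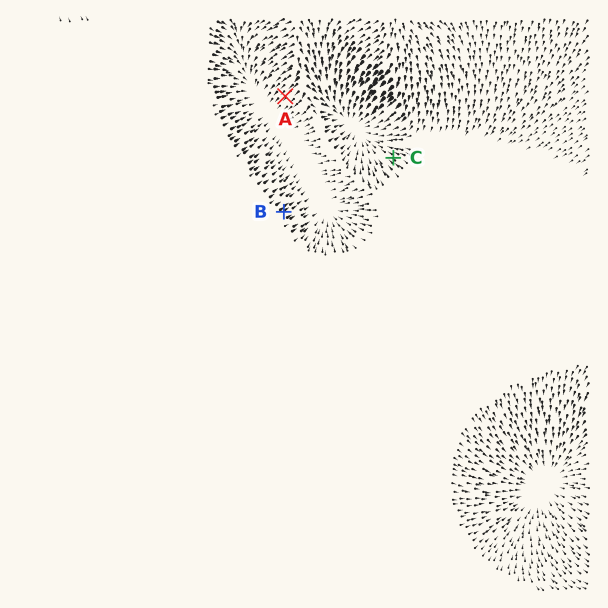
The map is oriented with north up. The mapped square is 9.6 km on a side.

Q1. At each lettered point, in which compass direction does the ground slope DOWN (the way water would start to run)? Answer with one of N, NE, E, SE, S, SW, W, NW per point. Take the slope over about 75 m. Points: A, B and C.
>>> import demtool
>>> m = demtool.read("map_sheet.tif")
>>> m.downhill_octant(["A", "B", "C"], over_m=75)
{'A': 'SW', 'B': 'NE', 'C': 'NW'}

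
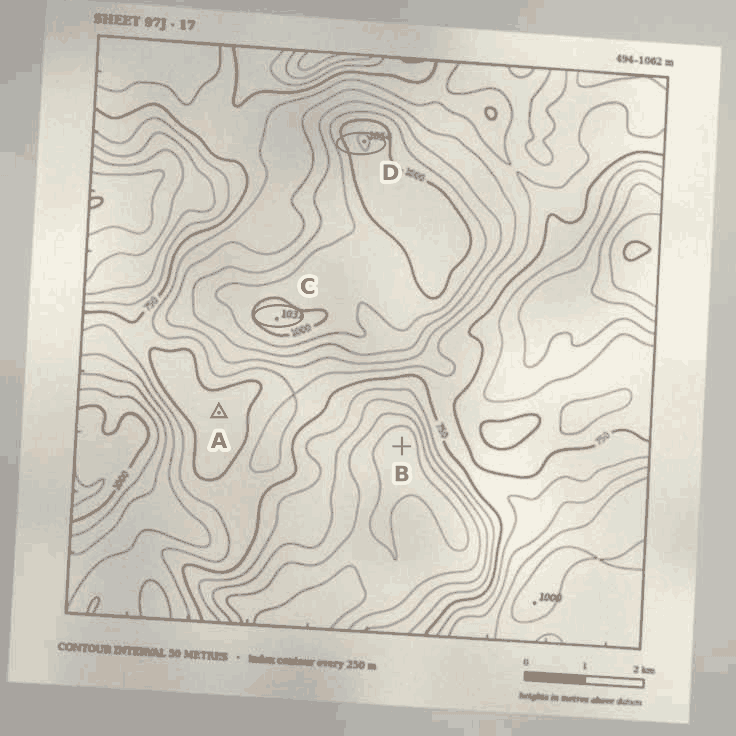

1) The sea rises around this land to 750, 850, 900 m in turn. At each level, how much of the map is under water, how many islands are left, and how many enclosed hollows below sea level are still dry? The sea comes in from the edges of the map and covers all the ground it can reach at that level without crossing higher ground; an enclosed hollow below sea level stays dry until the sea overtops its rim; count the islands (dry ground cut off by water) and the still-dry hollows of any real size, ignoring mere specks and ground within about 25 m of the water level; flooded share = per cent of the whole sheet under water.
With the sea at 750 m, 37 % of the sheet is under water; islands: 0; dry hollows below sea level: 1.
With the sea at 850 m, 70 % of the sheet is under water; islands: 1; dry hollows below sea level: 0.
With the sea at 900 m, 78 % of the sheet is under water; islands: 1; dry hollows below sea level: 0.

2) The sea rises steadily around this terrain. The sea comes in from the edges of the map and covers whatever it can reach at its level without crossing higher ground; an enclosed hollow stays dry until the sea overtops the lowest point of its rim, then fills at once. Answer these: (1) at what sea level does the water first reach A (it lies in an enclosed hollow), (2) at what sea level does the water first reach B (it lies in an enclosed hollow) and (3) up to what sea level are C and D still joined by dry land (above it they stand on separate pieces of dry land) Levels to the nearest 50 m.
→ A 750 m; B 550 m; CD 950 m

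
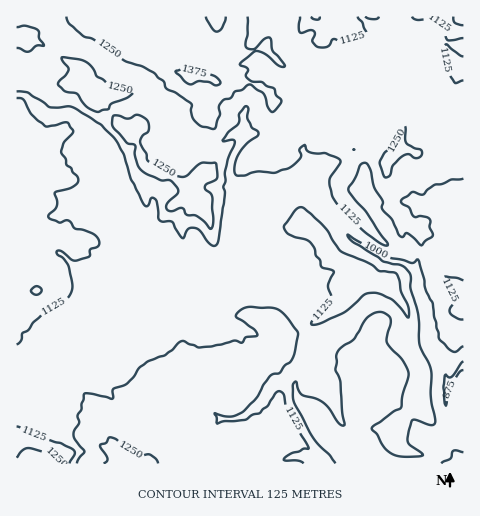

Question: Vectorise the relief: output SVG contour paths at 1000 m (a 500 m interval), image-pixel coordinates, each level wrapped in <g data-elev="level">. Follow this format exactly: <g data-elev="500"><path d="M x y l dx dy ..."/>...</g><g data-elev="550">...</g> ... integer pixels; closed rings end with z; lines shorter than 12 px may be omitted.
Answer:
<g data-elev="1000"><path d="M335 463l-6-8-13-13-7-10-15-29-1-19 2-3 2 1 1 8 4 5 13 3 8 5 6 6 10 14 3 3 2-1-2-14-2-29-5-12 1-15 5-7 13-9 11-19 9-7 9-1 7 6 1 5-4 19 16 18 4 9 2 6-6 20-2 12-28 19-1 4 5 4 8 14 7 6 10 3 17-1 4 0 0-2-13-9-2-4 3-20 5-1 16 5 2-1 1-3-4-24 0-26-2-8-9-19-2-29-8-27 0-15-8-8-19-4-30-19-6-7 43 23 22 5 6-4 6 20 2 12 7 13 1 12 5 23 14 13 3 0 7-6"/><path d="M463 452l-9-1-3 7-10 5"/></g>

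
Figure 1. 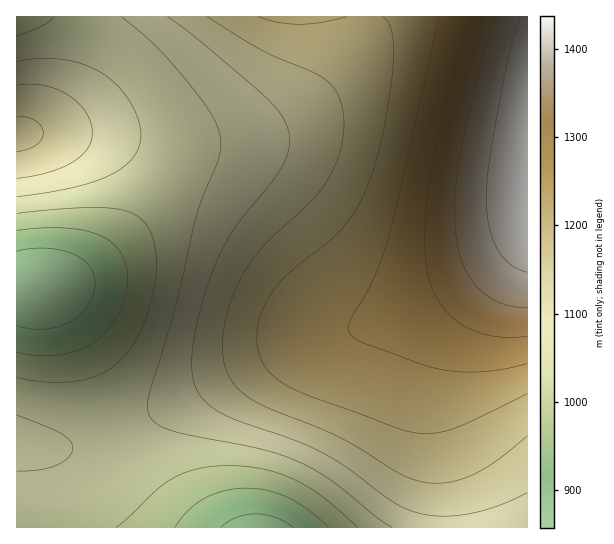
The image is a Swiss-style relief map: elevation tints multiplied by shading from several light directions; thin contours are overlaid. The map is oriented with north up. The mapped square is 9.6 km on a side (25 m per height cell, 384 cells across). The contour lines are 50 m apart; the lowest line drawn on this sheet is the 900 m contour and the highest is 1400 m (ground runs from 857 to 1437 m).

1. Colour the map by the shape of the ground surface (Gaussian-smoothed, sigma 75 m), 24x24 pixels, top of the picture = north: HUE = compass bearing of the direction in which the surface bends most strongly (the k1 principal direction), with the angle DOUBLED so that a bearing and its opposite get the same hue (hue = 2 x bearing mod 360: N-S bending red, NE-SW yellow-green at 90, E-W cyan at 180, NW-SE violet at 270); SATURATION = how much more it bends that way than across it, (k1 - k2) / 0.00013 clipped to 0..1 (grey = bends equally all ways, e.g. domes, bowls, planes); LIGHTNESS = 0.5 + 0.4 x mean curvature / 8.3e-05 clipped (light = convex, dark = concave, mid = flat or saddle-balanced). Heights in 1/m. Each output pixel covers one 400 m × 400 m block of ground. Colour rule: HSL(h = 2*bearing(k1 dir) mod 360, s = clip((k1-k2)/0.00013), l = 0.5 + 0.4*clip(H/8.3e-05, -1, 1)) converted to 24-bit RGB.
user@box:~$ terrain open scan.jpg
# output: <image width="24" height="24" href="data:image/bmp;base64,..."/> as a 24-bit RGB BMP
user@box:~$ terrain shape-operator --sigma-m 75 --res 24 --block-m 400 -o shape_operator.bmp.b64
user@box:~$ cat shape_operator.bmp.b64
<image width="24" height="24" href="data:image/bmp;base64,Qk32BgAAAAAAADYAAAAoAAAAGAAAABgAAAABABgAAAAAAMAGAAATCwAAEwsAAAAAAAAAAAAAepKGfJ2IgKOEjaeCo619ua1su45OnVw4eDkpUiEcLxMUIhEYIBMZPykpZ1BDkX9fsa2FycyqytO/uszHpsTLirzNaLjRQbrZfaSngqqqiaekkaCZpJKKtHtzwU5UtTBMlyNGdR4/VBw6Ohw4MSc6QFNRTX1eWqprfMKAqdSfutayscm1pcC7kLa7dbC6UrS/f6a7g6K5iJiykourroGpvWiV0EGG1R9+wBd2oxpwgyJuXCtoOD1lQYKAPq6FTMuIbNWOj9qWptOipsOkoLOklaiigaKeZaWbf6PNgJXJf4DDlXq+s2zCz1O/4zK18BSy6gyv1RWtuSaxeTqdRlyZQbO2P9GsTd2iZN+cgdmWk8uTobiYp6qVoZyLlZiAc5VtfJneeYDZg3LVmWbTtVTX2j3j8ybj/Brg/Bvh8Sflzz3dkVXHYnzBXsDPWN3LWuK7ZN6rd9CaiLqLoqqLqJV/qYhxpYhloZtac4fudWzqimHooFHouj/s1Sv17yL++yv/9zv+5FL1yW3pqYTdjJvYhL/ceNngb97TbdO7dr2ihKKGoYx6rXZjtW9SuHZFtI0/U1/pb03nkUHorjLtxyTz2Rn55R776TX54lL013Duyo3nvqXhq6/enr3cj8PZgMPQebjAepunlnuTpmVvtlBQwVFCx2A5ynw0Njm1bTO2mCnAuR/LzxfW2hXf4B7n3D3j1V7fzn3cyZraxrLXuLfUqLXQl6/KiKLAe4mxfG2lpV+lslOEwElpyUVSzlBF0XBINzRkXzJtfyt7kiWCoyOOsyehwTK3xk3Dw23GwonIxKLLyLfNwbvLrKzFmZq/jIa3h3CwjlWwr0izvkWYx0d/zkxt0lVd1XFgJSAoNiIrSSMzXydAdS5SiDppl0yCpGOZqn6psJWyuqi6wre8wri/tqi9qJO5nnq2ml62mkG5szm7xj2pzEmT0FeE1Gh71n15IB8TIh0RIxsQPCwdVD4taVJCeWtaiIdwiZWFl6KXq66lu7iuvK+tt56zs4e3rWy4qE68oDW9sTDAyTy4zFCkz2aZ032W15SXKSkKJysIJCoJICkKNUoYRGopTIU8UZlOYqdneqx+k7GPr7edtamfsZGjtHmut165sUHAoS+9rC7CyUHEyV2zzHmr0JWs16+0KCoJHiwHFi4FETcGEl4LE4MXH58vLrFHP71bXLlsdrR3m7KJrKOPqYKRr2uft1KxsT26nS+4pDK9vkrCwWq0xImuy6Sw1cG8LTAZGkEUDVsVBnkfApYvBK5BDbxSHMRdLcVkQ79mXrNmhatzoZ58nnN7pl+NrEygqj6ulzOumzm0s1S4t3Wru5Gix62m1862UW1VMoxbFKtfAMNmAMhuAMx2BM96FMl2JsBuOrVlTapZcqJelZdokGpnlVt4m06MnUOfjTujkUKqqV+urn6gt5SWyLmi29esfoO2Ws3MLevNCf/LAPfAAOW1BdaoGMKPKrB4OqFjSJZQaJFSg4pZgW5dgVpkh1N6ikuOfkSWhUyfnmmkqISXt56TzL6a39mgwsDro8vtetz2Tez/JvL/AOz9D8nTJbKpNph/QodeS4BHZoJHdYBKd3VQcWJXcVpoclV7ak2IdFWUknGao4eOuKGOz7yQ5NOR1tD7ztf9xdr/jsT/Uq7/G4/6G3jPNnWgSHV+TmxWXXBFa3o8bnw7Z3RAYW1LWmhXWWFuUVN+XlmLg3WSnoaIuJyG0bCD6MF93dL51ND7z9D8mJ75W2byISfpLiW3TjuOZEtxZk9Nb2RCenw5boA2Wno6SnZARnVSSndvSGx/VGmIcXWMmIOFtY9/0Zt56qVy7Nvw6NfyzqvpsXjhlELZdyG8cCKYgS+EeTlhdj5EfFxAioU9dI87UYk7O4ZAOoVZOoRxOn2ER3SIZXuKjn+GrYF7zIZ25oty5sTJ4KLC3Xa820S4yCCunReUhBh3fyFegCxJgzc2jWM+n5s/fKU+TJ07NphIMpNfL410LoSHOniHVn2JdnuHoHp+wXZ13nd035l24lJW6CRQ1A5SrQlShApNchBEeRo6gicwjkg0nnw/rbZAgb4+SLE7NKhOLZ5lKJJ2JYWGLniERn6IZX6HkHuIsXmF0HqI6n8Q3C8EwwQApAAOhwAWbAIbYwsdcxgYhD0nl2w1r6g+p8hFgstIRsM9NbRWLaRrJpN5IIGCJXV/OYCGUoWKcIGMnYGXvYagl1wAiS4AeBcAaQwAWwcAVAYAWhcIcTwViWwko6UxncY4ldVMftRTS8hJO7tfMqVxKJB6Hnx9H3N6LYSEQI+NV5aZdpCfmI2w"/>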